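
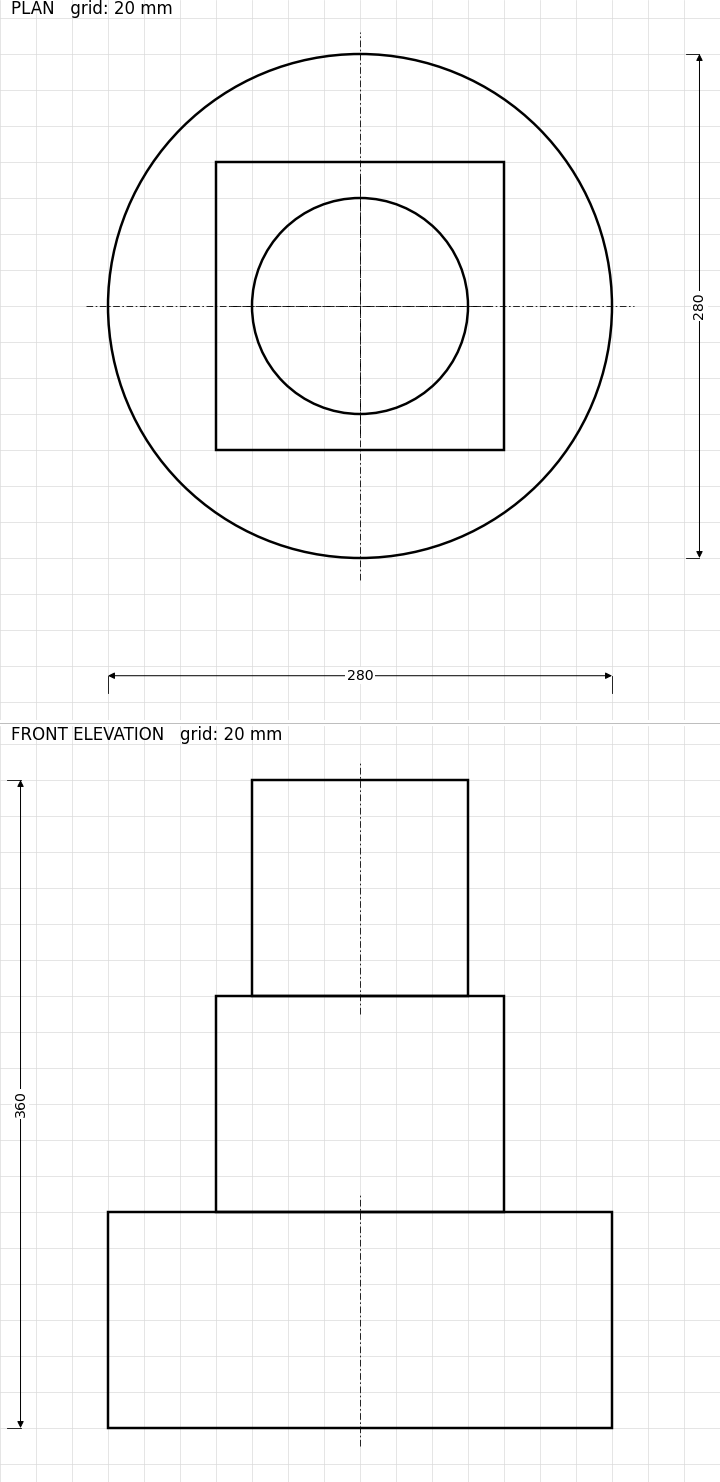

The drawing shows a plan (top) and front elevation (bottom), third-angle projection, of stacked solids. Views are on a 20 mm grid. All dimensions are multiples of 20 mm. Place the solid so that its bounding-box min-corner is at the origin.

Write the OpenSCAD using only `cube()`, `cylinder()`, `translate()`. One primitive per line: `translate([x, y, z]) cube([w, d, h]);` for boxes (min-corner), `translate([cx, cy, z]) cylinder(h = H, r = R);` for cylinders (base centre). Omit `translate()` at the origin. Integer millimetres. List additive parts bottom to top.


translate([140, 140, 0]) cylinder(h = 120, r = 140);
translate([60, 60, 120]) cube([160, 160, 120]);
translate([140, 140, 240]) cylinder(h = 120, r = 60);


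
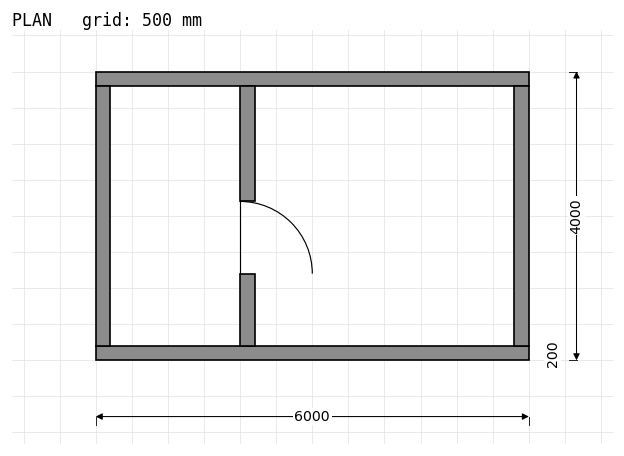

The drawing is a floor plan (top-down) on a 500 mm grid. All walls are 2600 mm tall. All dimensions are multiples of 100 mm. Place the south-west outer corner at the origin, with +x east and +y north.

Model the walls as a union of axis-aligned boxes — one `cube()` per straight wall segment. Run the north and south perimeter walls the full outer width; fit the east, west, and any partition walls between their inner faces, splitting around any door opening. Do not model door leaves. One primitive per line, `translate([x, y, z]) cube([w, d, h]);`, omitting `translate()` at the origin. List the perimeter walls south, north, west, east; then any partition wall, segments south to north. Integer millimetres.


cube([6000, 200, 2600]);
translate([0, 3800, 0]) cube([6000, 200, 2600]);
translate([0, 200, 0]) cube([200, 3600, 2600]);
translate([5800, 200, 0]) cube([200, 3600, 2600]);
translate([2000, 200, 0]) cube([200, 1000, 2600]);
translate([2000, 2200, 0]) cube([200, 1600, 2600]);


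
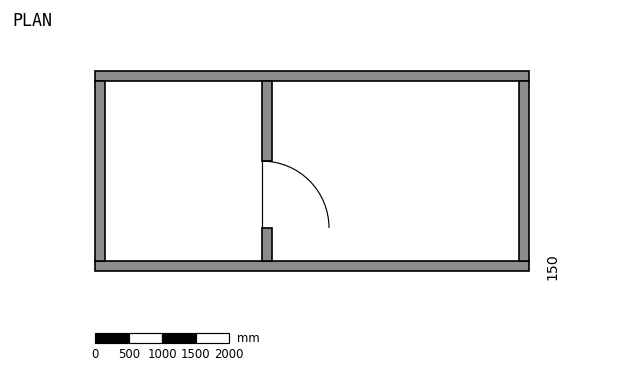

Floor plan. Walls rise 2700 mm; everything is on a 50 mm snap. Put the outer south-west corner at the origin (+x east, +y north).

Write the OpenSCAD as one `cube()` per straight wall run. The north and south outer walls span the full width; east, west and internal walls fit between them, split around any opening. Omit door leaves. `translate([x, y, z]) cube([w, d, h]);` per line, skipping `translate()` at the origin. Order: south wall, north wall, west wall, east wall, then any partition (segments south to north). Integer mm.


cube([6500, 150, 2700]);
translate([0, 2850, 0]) cube([6500, 150, 2700]);
translate([0, 150, 0]) cube([150, 2700, 2700]);
translate([6350, 150, 0]) cube([150, 2700, 2700]);
translate([2500, 150, 0]) cube([150, 500, 2700]);
translate([2500, 1650, 0]) cube([150, 1200, 2700]);


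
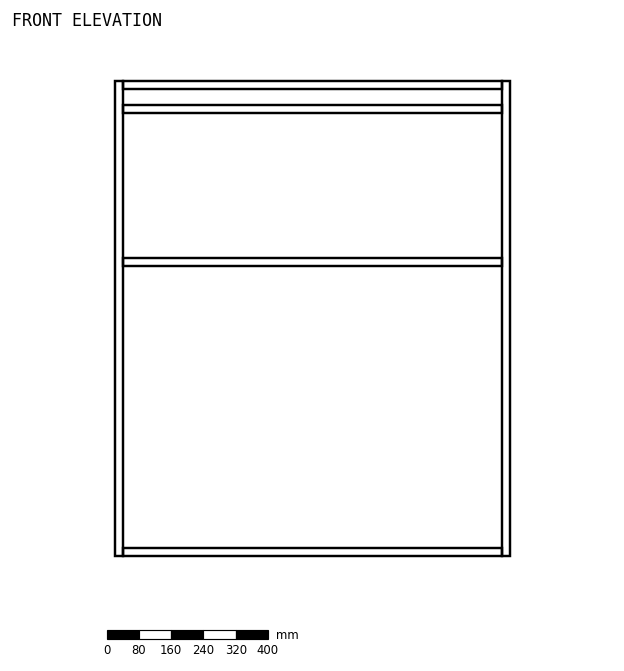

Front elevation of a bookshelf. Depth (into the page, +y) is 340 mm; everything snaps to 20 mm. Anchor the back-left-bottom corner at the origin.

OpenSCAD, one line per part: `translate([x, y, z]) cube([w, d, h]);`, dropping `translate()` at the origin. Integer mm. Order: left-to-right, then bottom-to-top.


cube([20, 340, 1180]);
translate([20, 0, 0]) cube([940, 340, 20]);
translate([20, 0, 720]) cube([940, 340, 20]);
translate([20, 0, 1100]) cube([940, 340, 20]);
translate([20, 0, 1160]) cube([940, 340, 20]);
translate([960, 0, 0]) cube([20, 340, 1180]);


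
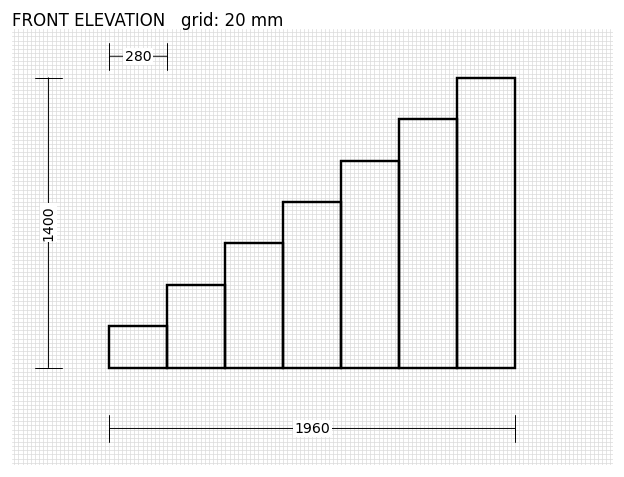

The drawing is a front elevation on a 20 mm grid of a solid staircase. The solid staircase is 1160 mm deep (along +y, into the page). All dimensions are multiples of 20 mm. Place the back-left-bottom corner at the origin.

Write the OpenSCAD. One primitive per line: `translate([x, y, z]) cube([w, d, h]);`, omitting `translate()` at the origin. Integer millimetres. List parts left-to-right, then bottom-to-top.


cube([280, 1160, 200]);
translate([280, 0, 0]) cube([280, 1160, 400]);
translate([560, 0, 0]) cube([280, 1160, 600]);
translate([840, 0, 0]) cube([280, 1160, 800]);
translate([1120, 0, 0]) cube([280, 1160, 1000]);
translate([1400, 0, 0]) cube([280, 1160, 1200]);
translate([1680, 0, 0]) cube([280, 1160, 1400]);


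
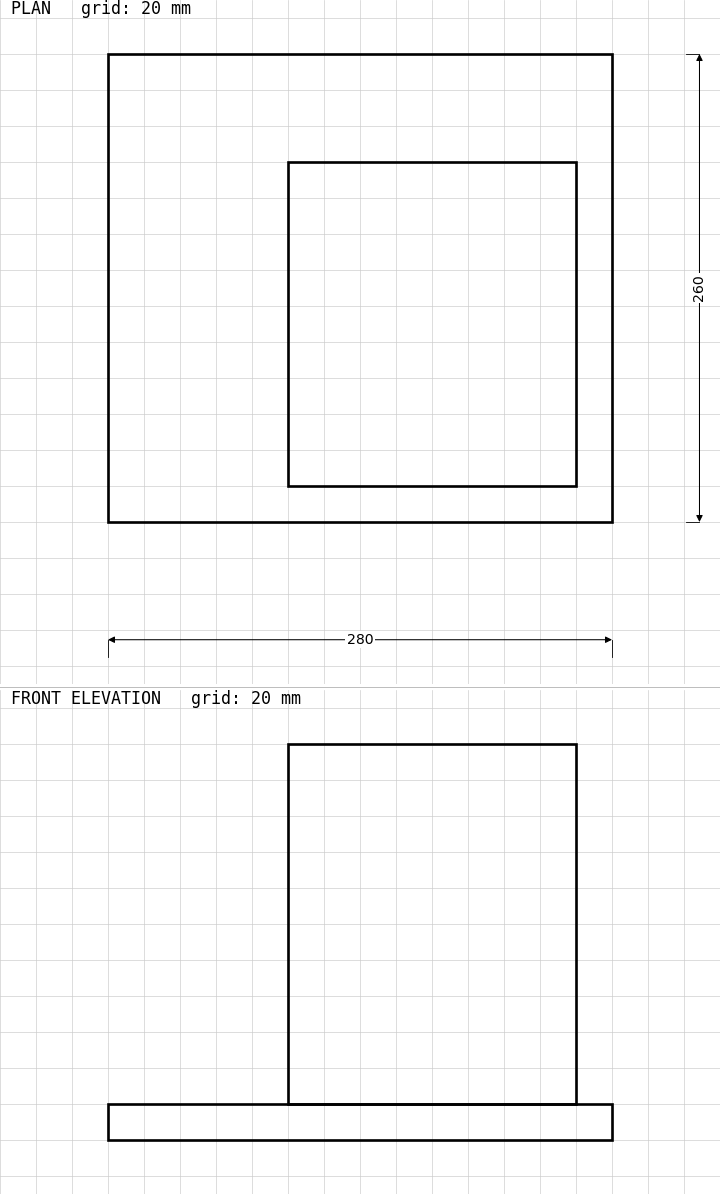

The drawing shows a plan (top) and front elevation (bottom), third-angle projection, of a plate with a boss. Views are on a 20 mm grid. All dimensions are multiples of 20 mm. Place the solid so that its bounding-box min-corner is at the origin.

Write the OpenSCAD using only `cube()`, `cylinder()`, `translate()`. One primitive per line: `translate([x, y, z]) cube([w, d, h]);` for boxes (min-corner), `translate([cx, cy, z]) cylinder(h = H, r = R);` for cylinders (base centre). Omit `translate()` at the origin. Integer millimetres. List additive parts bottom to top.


cube([280, 260, 20]);
translate([100, 20, 20]) cube([160, 180, 200]);


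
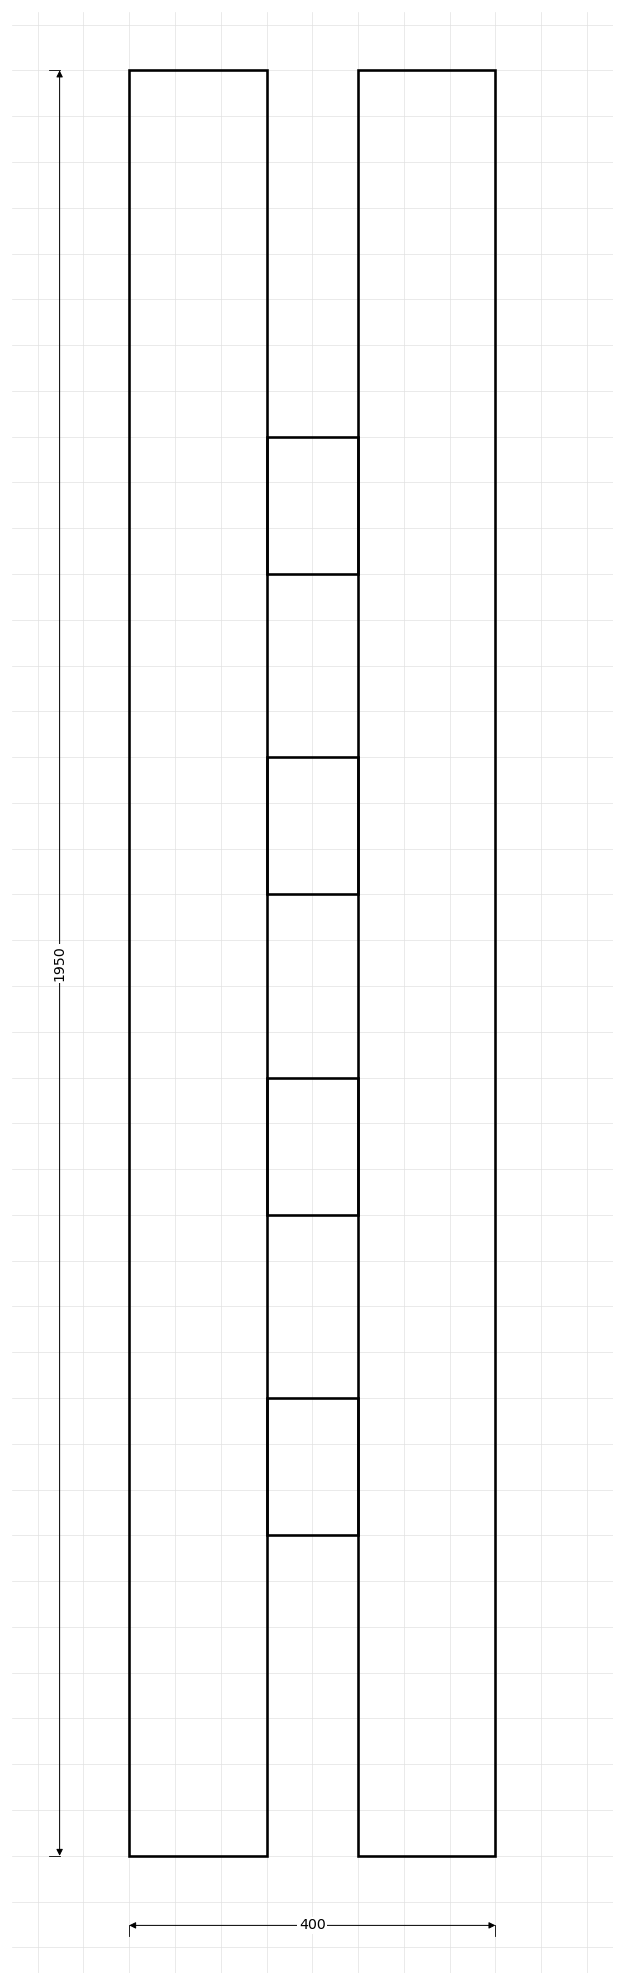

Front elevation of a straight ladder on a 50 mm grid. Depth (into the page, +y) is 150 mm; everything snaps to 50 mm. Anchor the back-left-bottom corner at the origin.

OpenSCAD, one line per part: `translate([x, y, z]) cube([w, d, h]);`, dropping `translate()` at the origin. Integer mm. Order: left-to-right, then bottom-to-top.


cube([150, 150, 1950]);
translate([150, 0, 350]) cube([100, 150, 150]);
translate([150, 0, 700]) cube([100, 150, 150]);
translate([150, 0, 1050]) cube([100, 150, 150]);
translate([150, 0, 1400]) cube([100, 150, 150]);
translate([250, 0, 0]) cube([150, 150, 1950]);


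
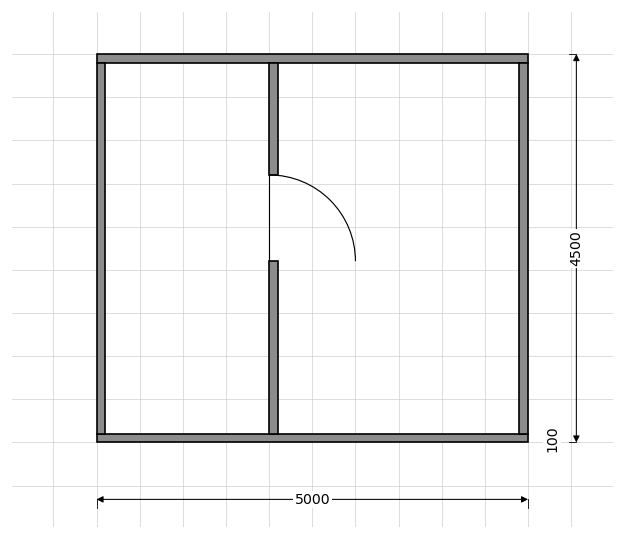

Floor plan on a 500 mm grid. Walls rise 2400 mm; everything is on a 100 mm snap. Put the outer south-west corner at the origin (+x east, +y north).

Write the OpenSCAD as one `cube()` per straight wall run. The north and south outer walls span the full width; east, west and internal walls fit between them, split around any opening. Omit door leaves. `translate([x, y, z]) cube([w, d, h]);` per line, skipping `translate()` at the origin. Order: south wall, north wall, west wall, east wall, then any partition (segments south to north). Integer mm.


cube([5000, 100, 2400]);
translate([0, 4400, 0]) cube([5000, 100, 2400]);
translate([0, 100, 0]) cube([100, 4300, 2400]);
translate([4900, 100, 0]) cube([100, 4300, 2400]);
translate([2000, 100, 0]) cube([100, 2000, 2400]);
translate([2000, 3100, 0]) cube([100, 1300, 2400]);


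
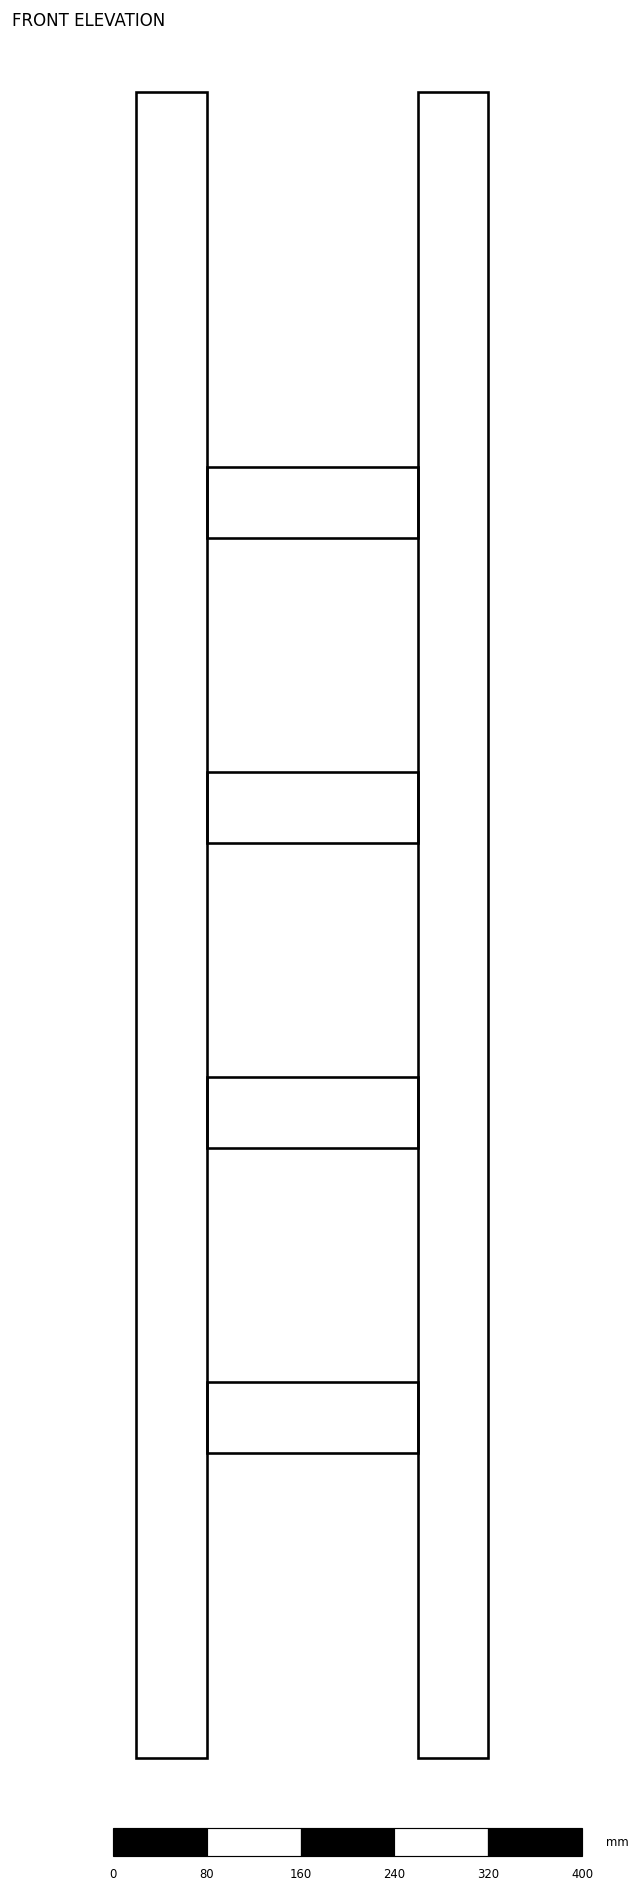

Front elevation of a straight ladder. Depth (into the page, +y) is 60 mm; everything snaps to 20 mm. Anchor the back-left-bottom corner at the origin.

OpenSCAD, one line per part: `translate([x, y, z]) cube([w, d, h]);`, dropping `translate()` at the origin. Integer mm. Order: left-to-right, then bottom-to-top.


cube([60, 60, 1420]);
translate([60, 0, 260]) cube([180, 60, 60]);
translate([60, 0, 520]) cube([180, 60, 60]);
translate([60, 0, 780]) cube([180, 60, 60]);
translate([60, 0, 1040]) cube([180, 60, 60]);
translate([240, 0, 0]) cube([60, 60, 1420]);


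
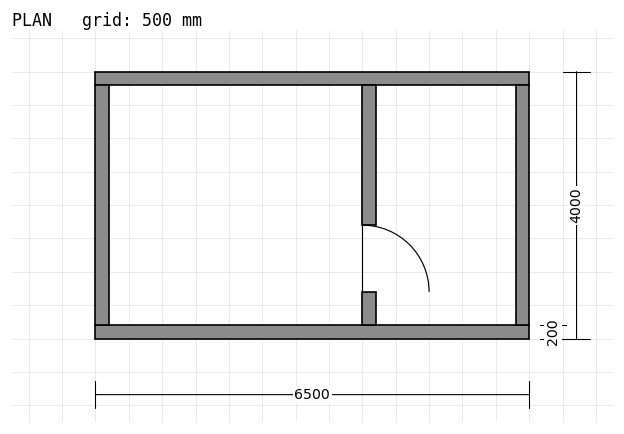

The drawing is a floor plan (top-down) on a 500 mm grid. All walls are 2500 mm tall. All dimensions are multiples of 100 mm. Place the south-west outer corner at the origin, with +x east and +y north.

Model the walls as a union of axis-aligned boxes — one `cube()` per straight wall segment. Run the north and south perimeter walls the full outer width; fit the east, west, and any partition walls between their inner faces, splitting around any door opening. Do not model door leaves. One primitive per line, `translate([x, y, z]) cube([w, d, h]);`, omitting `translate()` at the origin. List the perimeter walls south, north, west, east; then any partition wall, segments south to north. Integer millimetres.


cube([6500, 200, 2500]);
translate([0, 3800, 0]) cube([6500, 200, 2500]);
translate([0, 200, 0]) cube([200, 3600, 2500]);
translate([6300, 200, 0]) cube([200, 3600, 2500]);
translate([4000, 200, 0]) cube([200, 500, 2500]);
translate([4000, 1700, 0]) cube([200, 2100, 2500]);


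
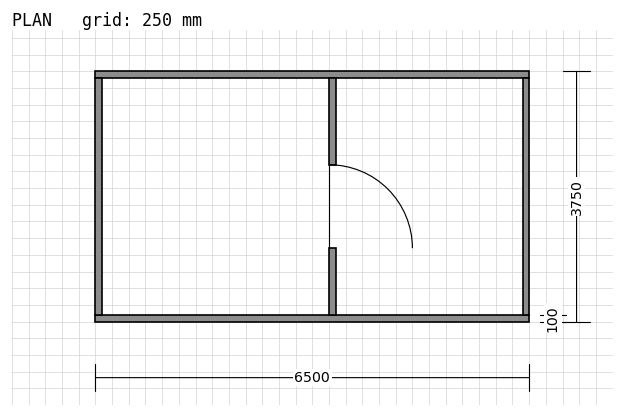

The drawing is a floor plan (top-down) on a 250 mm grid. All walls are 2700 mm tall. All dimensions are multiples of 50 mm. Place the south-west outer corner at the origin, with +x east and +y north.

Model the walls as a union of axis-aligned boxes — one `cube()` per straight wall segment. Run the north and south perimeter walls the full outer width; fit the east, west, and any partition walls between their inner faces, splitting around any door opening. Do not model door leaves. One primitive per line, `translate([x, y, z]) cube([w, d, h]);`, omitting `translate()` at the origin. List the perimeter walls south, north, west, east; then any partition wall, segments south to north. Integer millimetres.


cube([6500, 100, 2700]);
translate([0, 3650, 0]) cube([6500, 100, 2700]);
translate([0, 100, 0]) cube([100, 3550, 2700]);
translate([6400, 100, 0]) cube([100, 3550, 2700]);
translate([3500, 100, 0]) cube([100, 1000, 2700]);
translate([3500, 2350, 0]) cube([100, 1300, 2700]);


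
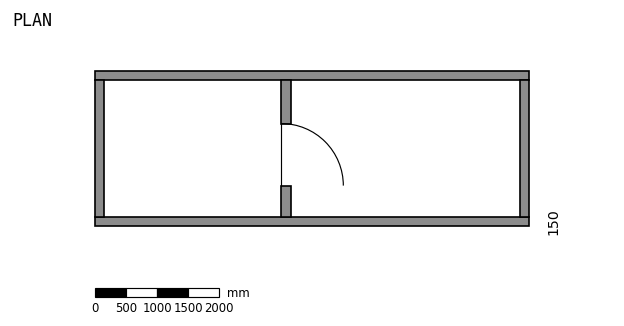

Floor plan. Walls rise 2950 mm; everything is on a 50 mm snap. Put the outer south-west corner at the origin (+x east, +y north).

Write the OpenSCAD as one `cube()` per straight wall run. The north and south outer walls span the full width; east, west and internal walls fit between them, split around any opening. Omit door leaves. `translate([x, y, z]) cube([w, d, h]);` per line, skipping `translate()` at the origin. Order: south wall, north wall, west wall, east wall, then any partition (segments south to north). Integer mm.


cube([7000, 150, 2950]);
translate([0, 2350, 0]) cube([7000, 150, 2950]);
translate([0, 150, 0]) cube([150, 2200, 2950]);
translate([6850, 150, 0]) cube([150, 2200, 2950]);
translate([3000, 150, 0]) cube([150, 500, 2950]);
translate([3000, 1650, 0]) cube([150, 700, 2950]);


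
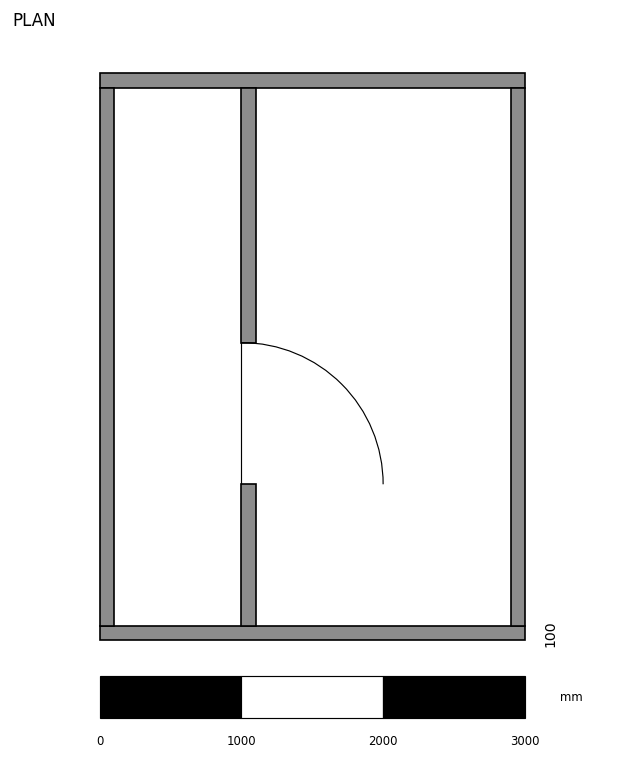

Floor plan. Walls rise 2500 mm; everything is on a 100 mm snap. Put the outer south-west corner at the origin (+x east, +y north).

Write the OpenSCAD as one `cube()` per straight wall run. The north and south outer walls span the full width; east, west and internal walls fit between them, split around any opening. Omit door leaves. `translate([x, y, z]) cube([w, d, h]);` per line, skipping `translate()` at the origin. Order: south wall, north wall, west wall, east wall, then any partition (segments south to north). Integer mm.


cube([3000, 100, 2500]);
translate([0, 3900, 0]) cube([3000, 100, 2500]);
translate([0, 100, 0]) cube([100, 3800, 2500]);
translate([2900, 100, 0]) cube([100, 3800, 2500]);
translate([1000, 100, 0]) cube([100, 1000, 2500]);
translate([1000, 2100, 0]) cube([100, 1800, 2500]);


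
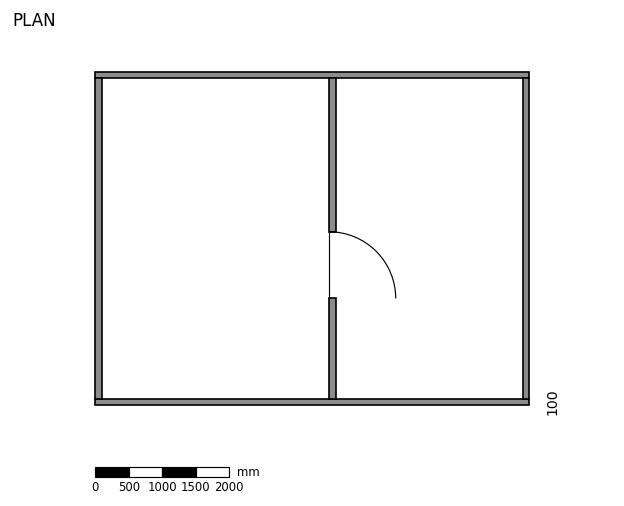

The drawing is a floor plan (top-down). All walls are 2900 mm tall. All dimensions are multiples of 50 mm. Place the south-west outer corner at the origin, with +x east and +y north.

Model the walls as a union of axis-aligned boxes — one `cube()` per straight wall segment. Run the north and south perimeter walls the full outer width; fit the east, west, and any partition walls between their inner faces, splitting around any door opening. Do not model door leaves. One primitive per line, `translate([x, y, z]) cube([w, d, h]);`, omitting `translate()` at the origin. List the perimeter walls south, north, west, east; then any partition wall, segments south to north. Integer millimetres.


cube([6500, 100, 2900]);
translate([0, 4900, 0]) cube([6500, 100, 2900]);
translate([0, 100, 0]) cube([100, 4800, 2900]);
translate([6400, 100, 0]) cube([100, 4800, 2900]);
translate([3500, 100, 0]) cube([100, 1500, 2900]);
translate([3500, 2600, 0]) cube([100, 2300, 2900]);


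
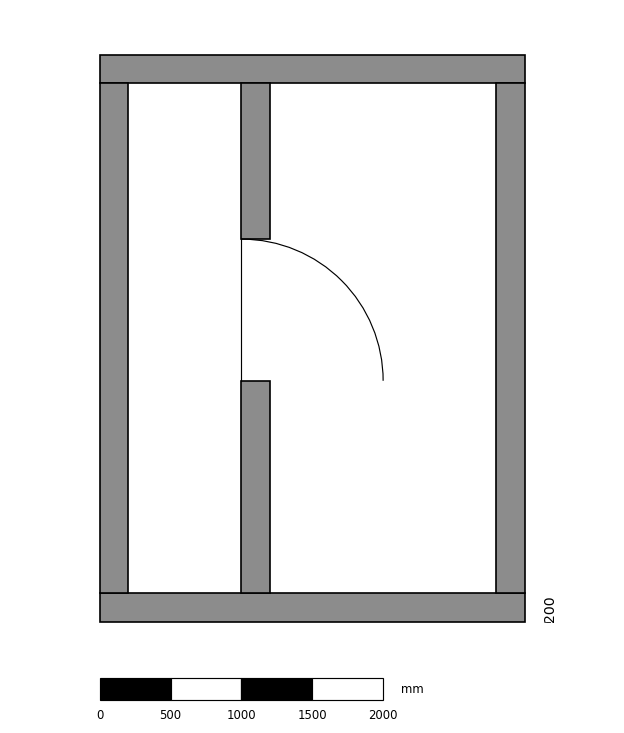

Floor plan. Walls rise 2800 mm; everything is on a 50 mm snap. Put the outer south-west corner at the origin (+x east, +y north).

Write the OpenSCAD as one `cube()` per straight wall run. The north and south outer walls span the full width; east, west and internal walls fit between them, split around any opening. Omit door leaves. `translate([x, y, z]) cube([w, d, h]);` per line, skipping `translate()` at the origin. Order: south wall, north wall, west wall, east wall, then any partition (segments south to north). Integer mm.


cube([3000, 200, 2800]);
translate([0, 3800, 0]) cube([3000, 200, 2800]);
translate([0, 200, 0]) cube([200, 3600, 2800]);
translate([2800, 200, 0]) cube([200, 3600, 2800]);
translate([1000, 200, 0]) cube([200, 1500, 2800]);
translate([1000, 2700, 0]) cube([200, 1100, 2800]);


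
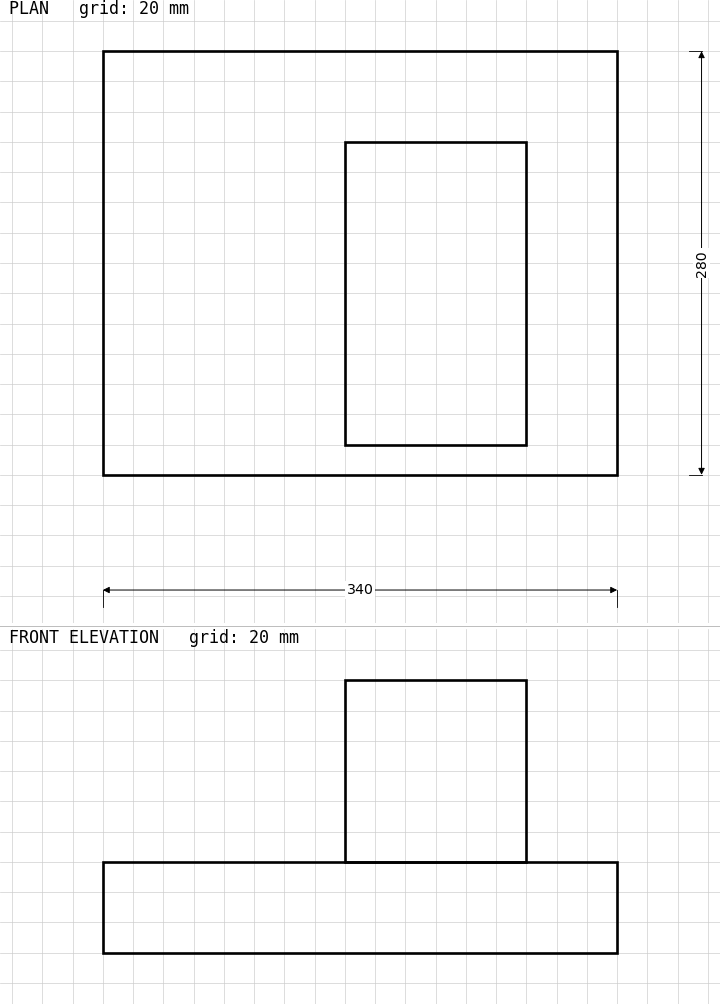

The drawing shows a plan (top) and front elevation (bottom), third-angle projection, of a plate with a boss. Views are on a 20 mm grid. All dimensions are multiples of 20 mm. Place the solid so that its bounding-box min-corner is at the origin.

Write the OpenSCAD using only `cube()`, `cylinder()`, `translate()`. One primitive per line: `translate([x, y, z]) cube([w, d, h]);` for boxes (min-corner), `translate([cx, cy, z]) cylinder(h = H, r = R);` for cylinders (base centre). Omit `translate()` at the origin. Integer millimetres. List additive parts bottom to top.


cube([340, 280, 60]);
translate([160, 20, 60]) cube([120, 200, 120]);


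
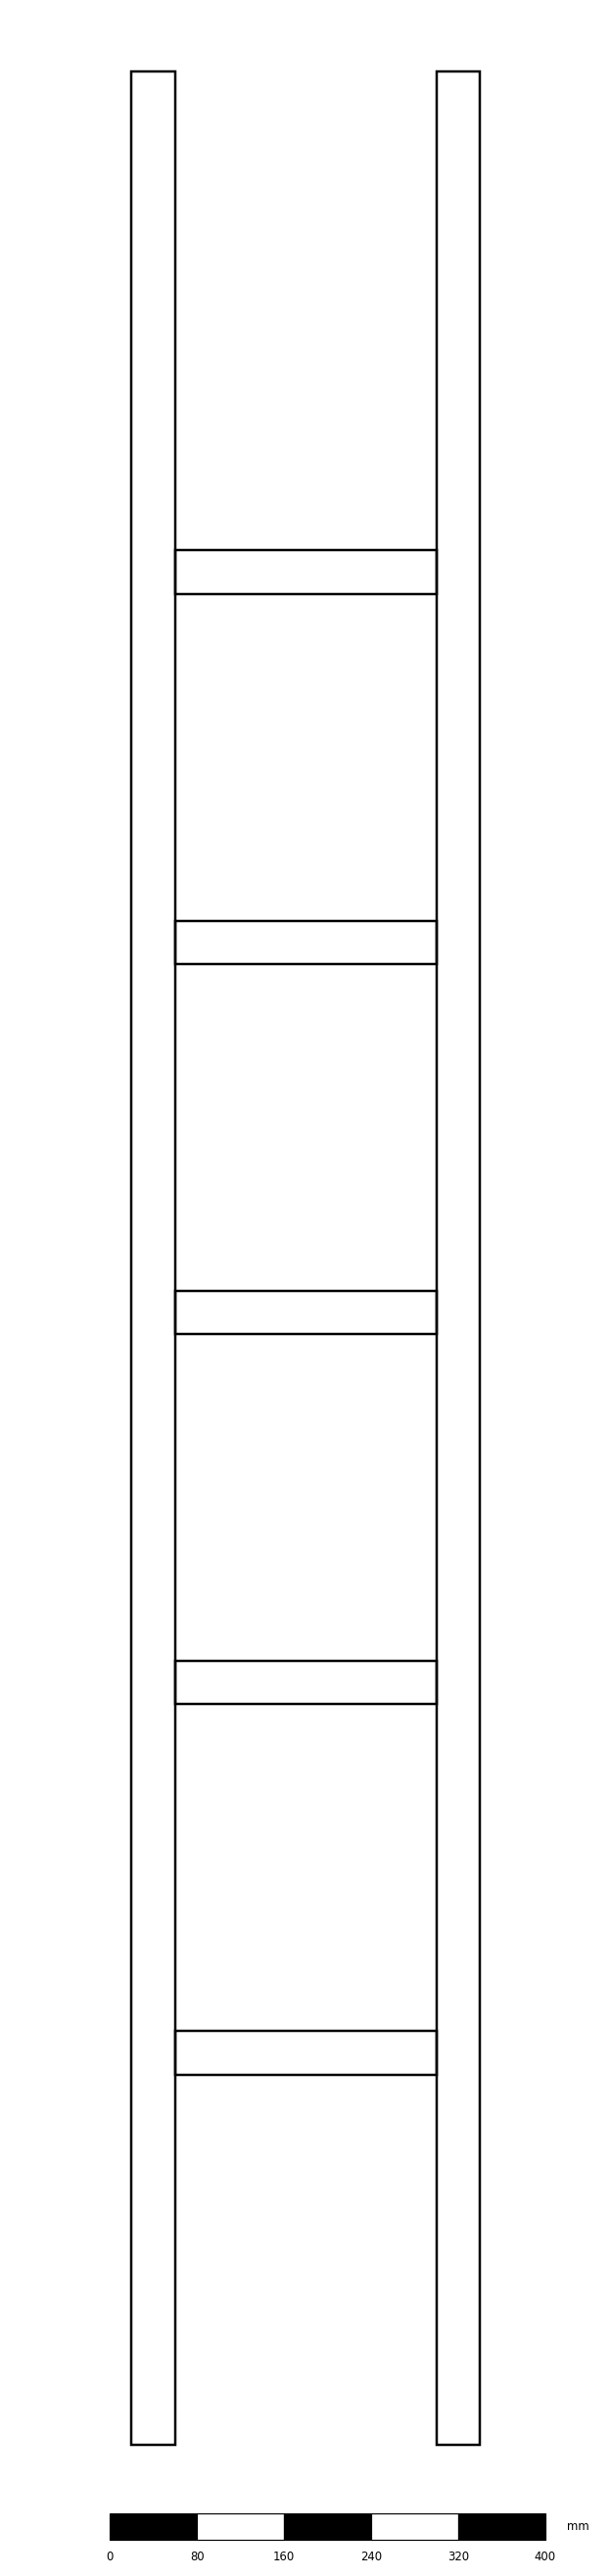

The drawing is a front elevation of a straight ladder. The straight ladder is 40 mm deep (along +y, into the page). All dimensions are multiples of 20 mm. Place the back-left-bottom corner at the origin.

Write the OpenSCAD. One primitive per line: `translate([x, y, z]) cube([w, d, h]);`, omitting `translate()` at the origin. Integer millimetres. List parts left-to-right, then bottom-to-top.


cube([40, 40, 2180]);
translate([40, 0, 340]) cube([240, 40, 40]);
translate([40, 0, 680]) cube([240, 40, 40]);
translate([40, 0, 1020]) cube([240, 40, 40]);
translate([40, 0, 1360]) cube([240, 40, 40]);
translate([40, 0, 1700]) cube([240, 40, 40]);
translate([280, 0, 0]) cube([40, 40, 2180]);


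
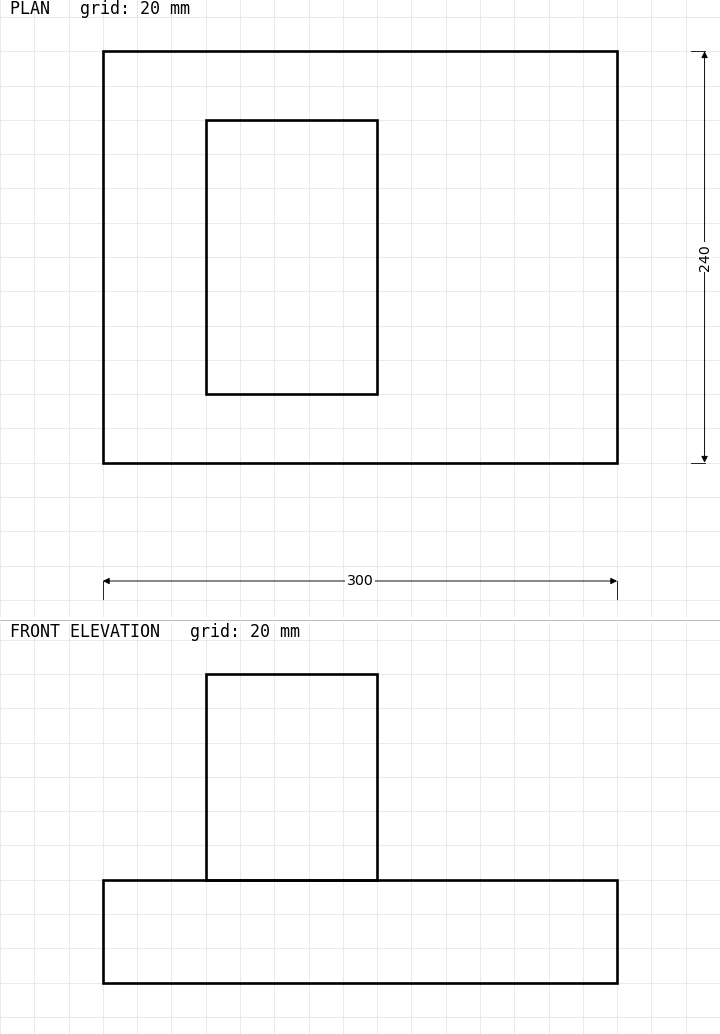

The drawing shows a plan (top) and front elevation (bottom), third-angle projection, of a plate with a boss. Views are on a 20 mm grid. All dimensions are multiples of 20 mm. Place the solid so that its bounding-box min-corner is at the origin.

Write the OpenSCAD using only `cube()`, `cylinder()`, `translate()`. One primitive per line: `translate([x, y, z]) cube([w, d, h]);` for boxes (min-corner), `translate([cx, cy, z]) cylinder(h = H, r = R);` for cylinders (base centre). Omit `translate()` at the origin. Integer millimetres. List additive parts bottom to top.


cube([300, 240, 60]);
translate([60, 40, 60]) cube([100, 160, 120]);


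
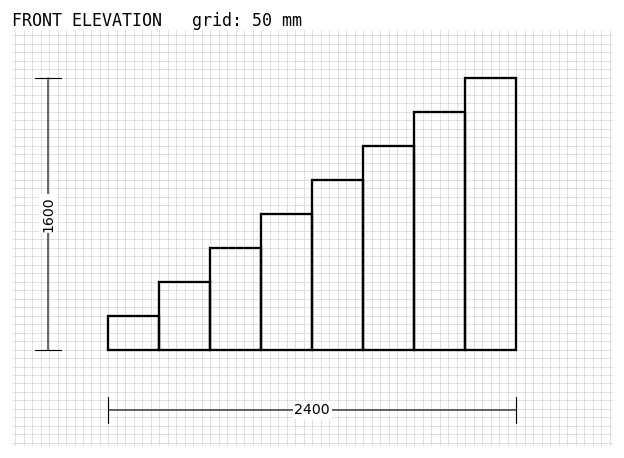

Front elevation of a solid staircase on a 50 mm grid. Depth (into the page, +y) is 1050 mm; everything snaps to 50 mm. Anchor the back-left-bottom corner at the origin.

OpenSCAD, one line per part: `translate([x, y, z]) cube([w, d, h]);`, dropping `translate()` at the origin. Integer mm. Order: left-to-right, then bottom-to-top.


cube([300, 1050, 200]);
translate([300, 0, 0]) cube([300, 1050, 400]);
translate([600, 0, 0]) cube([300, 1050, 600]);
translate([900, 0, 0]) cube([300, 1050, 800]);
translate([1200, 0, 0]) cube([300, 1050, 1000]);
translate([1500, 0, 0]) cube([300, 1050, 1200]);
translate([1800, 0, 0]) cube([300, 1050, 1400]);
translate([2100, 0, 0]) cube([300, 1050, 1600]);


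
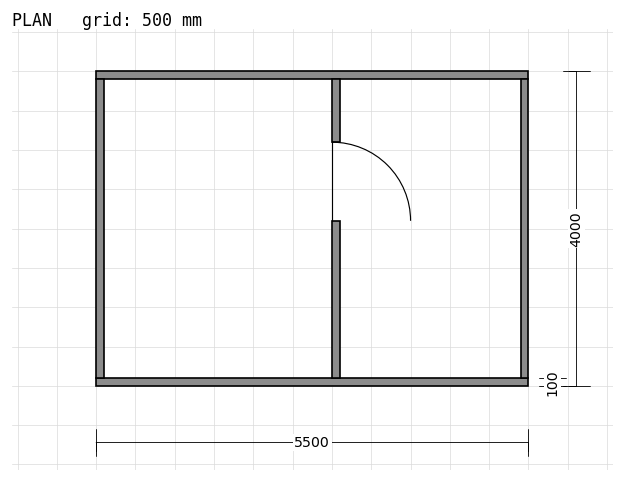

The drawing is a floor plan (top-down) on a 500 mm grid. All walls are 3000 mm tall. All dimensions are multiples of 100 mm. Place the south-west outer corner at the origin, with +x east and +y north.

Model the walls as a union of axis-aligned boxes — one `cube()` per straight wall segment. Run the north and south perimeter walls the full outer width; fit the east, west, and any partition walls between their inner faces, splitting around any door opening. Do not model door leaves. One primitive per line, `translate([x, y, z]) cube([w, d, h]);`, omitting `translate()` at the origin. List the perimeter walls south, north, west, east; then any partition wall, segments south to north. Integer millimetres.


cube([5500, 100, 3000]);
translate([0, 3900, 0]) cube([5500, 100, 3000]);
translate([0, 100, 0]) cube([100, 3800, 3000]);
translate([5400, 100, 0]) cube([100, 3800, 3000]);
translate([3000, 100, 0]) cube([100, 2000, 3000]);
translate([3000, 3100, 0]) cube([100, 800, 3000]);


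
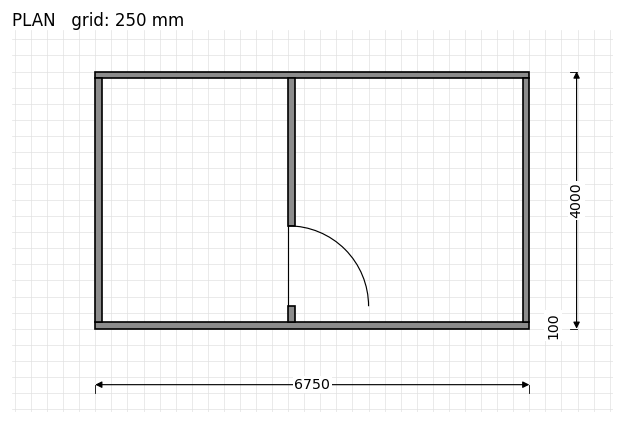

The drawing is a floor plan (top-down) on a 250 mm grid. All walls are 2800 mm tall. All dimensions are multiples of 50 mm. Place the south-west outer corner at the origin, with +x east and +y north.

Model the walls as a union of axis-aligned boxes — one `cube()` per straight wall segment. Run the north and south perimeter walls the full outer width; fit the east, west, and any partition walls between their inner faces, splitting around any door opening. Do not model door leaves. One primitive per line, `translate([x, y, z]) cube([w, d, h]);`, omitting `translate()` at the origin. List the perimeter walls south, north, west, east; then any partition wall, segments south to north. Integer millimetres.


cube([6750, 100, 2800]);
translate([0, 3900, 0]) cube([6750, 100, 2800]);
translate([0, 100, 0]) cube([100, 3800, 2800]);
translate([6650, 100, 0]) cube([100, 3800, 2800]);
translate([3000, 100, 0]) cube([100, 250, 2800]);
translate([3000, 1600, 0]) cube([100, 2300, 2800]);


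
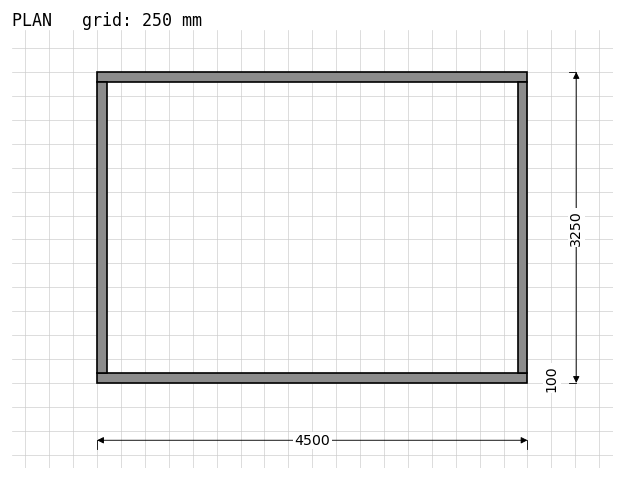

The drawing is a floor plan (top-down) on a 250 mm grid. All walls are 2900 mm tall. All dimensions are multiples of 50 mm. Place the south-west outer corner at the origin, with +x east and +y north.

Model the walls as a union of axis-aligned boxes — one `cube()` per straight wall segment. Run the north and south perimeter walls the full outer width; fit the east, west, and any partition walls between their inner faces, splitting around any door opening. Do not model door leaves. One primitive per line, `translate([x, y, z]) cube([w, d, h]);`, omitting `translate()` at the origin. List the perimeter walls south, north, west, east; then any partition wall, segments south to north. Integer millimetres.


cube([4500, 100, 2900]);
translate([0, 3150, 0]) cube([4500, 100, 2900]);
translate([0, 100, 0]) cube([100, 3050, 2900]);
translate([4400, 100, 0]) cube([100, 3050, 2900]);


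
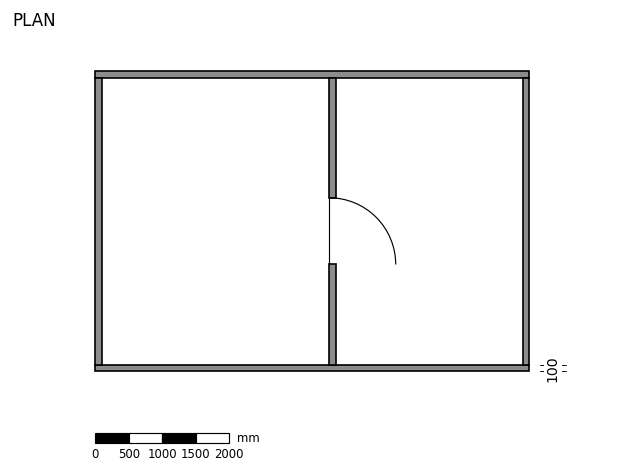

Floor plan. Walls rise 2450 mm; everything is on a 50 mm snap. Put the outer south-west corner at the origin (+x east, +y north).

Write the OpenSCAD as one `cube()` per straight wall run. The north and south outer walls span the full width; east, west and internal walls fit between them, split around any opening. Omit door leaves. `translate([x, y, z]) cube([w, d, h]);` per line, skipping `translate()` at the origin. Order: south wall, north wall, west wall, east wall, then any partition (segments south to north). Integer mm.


cube([6500, 100, 2450]);
translate([0, 4400, 0]) cube([6500, 100, 2450]);
translate([0, 100, 0]) cube([100, 4300, 2450]);
translate([6400, 100, 0]) cube([100, 4300, 2450]);
translate([3500, 100, 0]) cube([100, 1500, 2450]);
translate([3500, 2600, 0]) cube([100, 1800, 2450]);


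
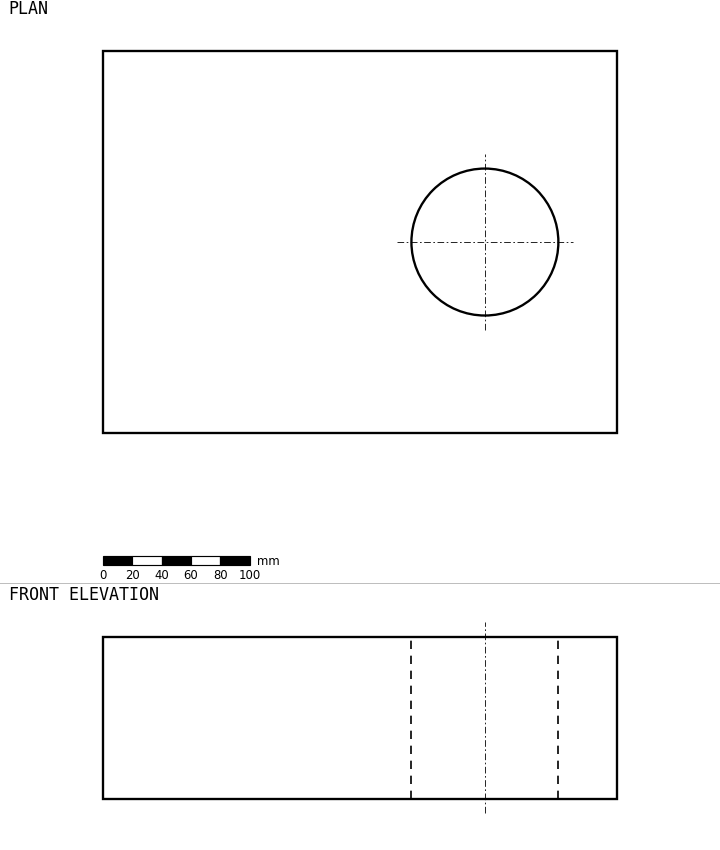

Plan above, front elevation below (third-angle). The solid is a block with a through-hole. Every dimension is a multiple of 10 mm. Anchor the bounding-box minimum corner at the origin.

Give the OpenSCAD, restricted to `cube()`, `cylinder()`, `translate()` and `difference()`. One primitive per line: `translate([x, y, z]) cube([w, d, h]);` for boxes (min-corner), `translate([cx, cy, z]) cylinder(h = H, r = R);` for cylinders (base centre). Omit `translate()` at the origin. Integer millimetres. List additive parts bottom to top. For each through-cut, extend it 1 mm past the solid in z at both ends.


difference() {
  cube([350, 260, 110]);
  translate([260, 130, -1]) cylinder(h = 112, r = 50);
}


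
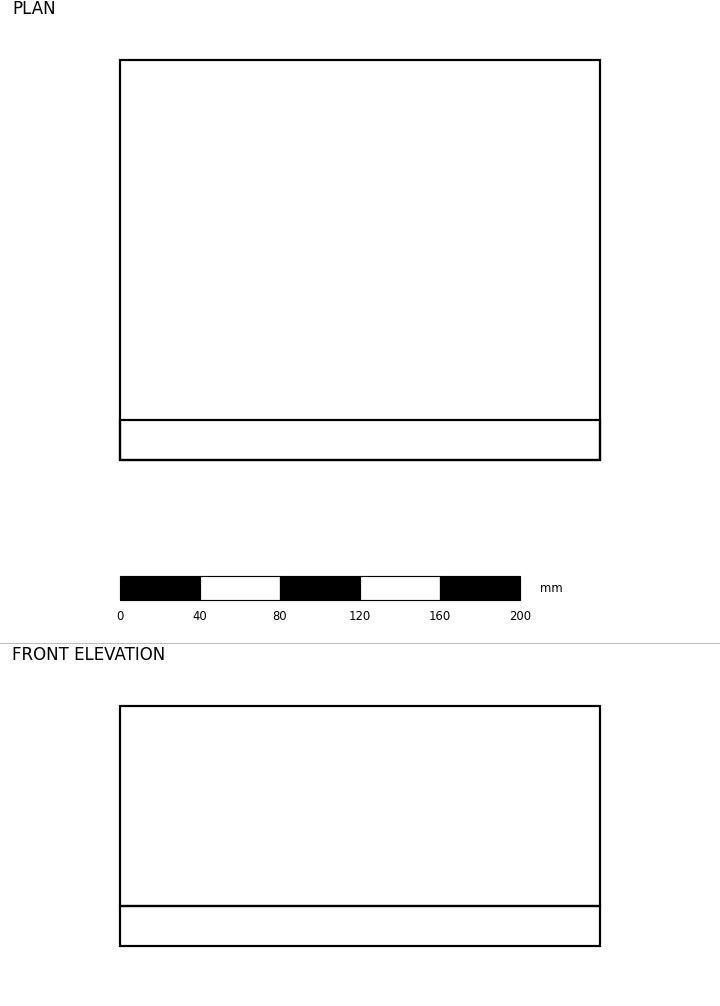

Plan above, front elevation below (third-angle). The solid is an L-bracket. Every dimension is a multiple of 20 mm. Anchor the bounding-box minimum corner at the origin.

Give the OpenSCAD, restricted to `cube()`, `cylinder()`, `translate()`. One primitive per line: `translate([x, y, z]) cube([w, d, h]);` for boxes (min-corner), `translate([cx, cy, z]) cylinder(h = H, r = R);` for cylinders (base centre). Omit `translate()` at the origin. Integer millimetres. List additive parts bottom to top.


cube([240, 200, 20]);
translate([0, 0, 20]) cube([240, 20, 100]);


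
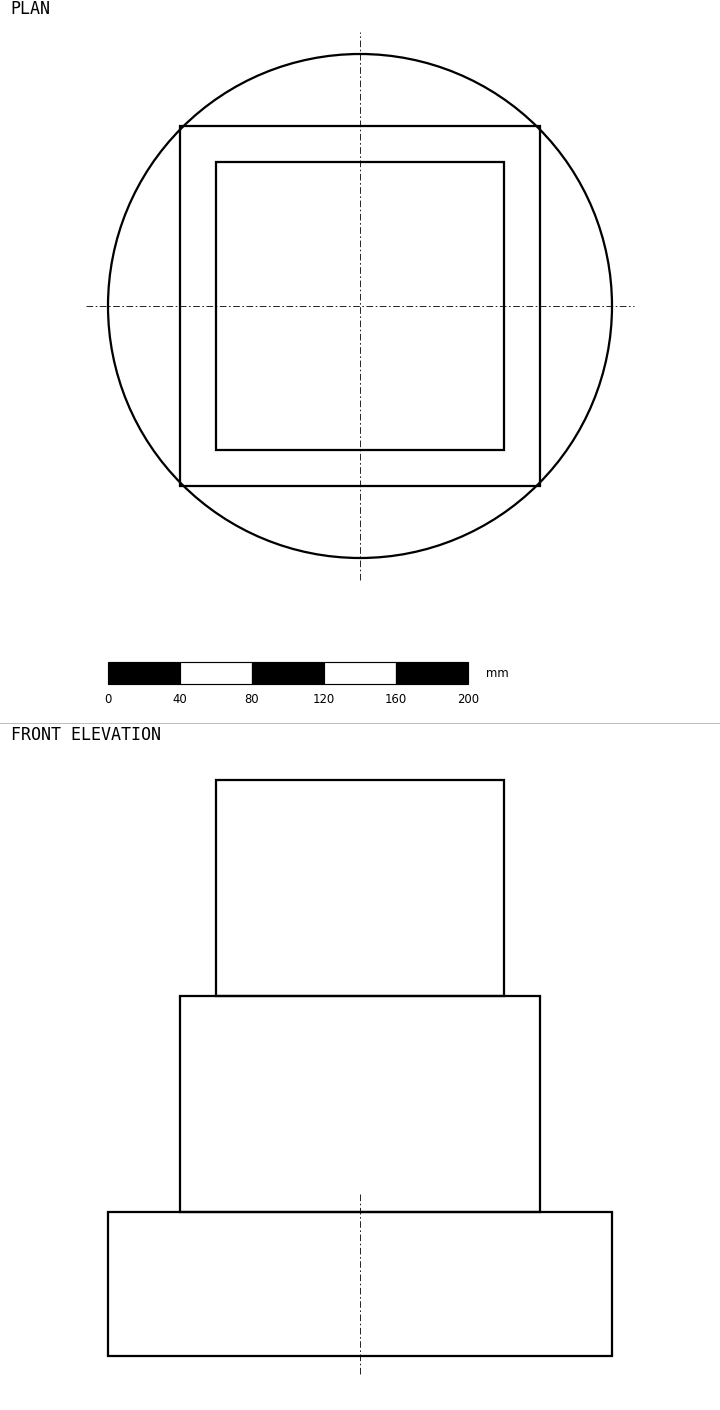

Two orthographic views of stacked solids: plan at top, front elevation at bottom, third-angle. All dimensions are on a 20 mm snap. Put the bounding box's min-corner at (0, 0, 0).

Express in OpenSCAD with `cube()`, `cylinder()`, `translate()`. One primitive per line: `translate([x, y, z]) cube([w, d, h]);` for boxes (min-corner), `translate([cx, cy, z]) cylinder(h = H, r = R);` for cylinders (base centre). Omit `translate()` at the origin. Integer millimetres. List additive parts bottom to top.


translate([140, 140, 0]) cylinder(h = 80, r = 140);
translate([40, 40, 80]) cube([200, 200, 120]);
translate([60, 60, 200]) cube([160, 160, 120]);


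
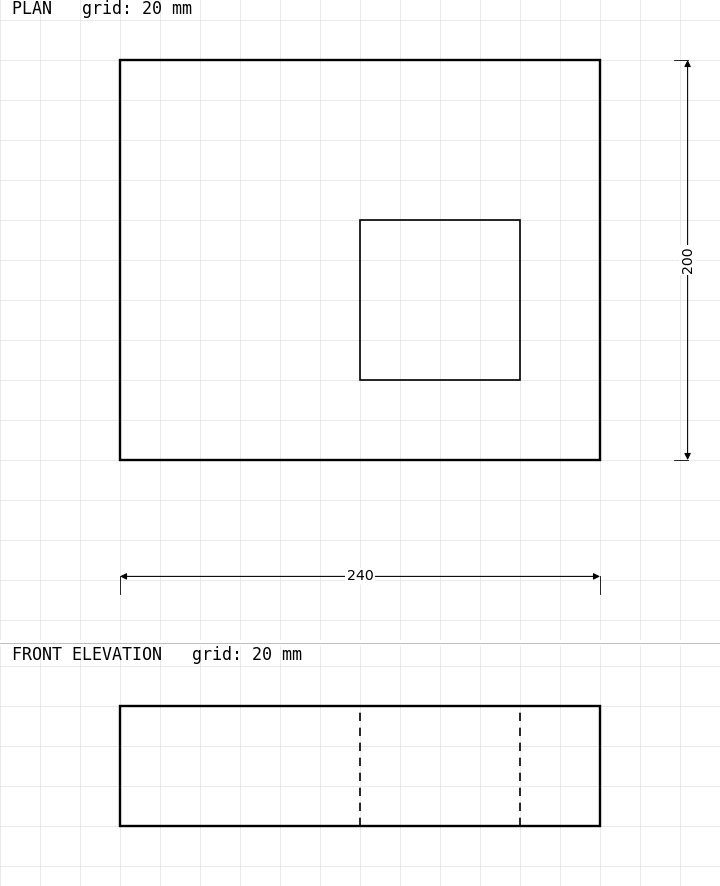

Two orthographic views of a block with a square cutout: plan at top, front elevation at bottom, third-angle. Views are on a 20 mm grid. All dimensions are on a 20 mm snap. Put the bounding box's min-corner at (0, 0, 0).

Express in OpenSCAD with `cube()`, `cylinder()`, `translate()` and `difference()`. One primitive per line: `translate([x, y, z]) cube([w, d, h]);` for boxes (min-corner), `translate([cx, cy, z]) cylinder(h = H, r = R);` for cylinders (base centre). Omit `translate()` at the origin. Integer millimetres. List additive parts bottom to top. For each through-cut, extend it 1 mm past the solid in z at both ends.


difference() {
  cube([240, 200, 60]);
  translate([120, 40, -1]) cube([80, 80, 62]);
}


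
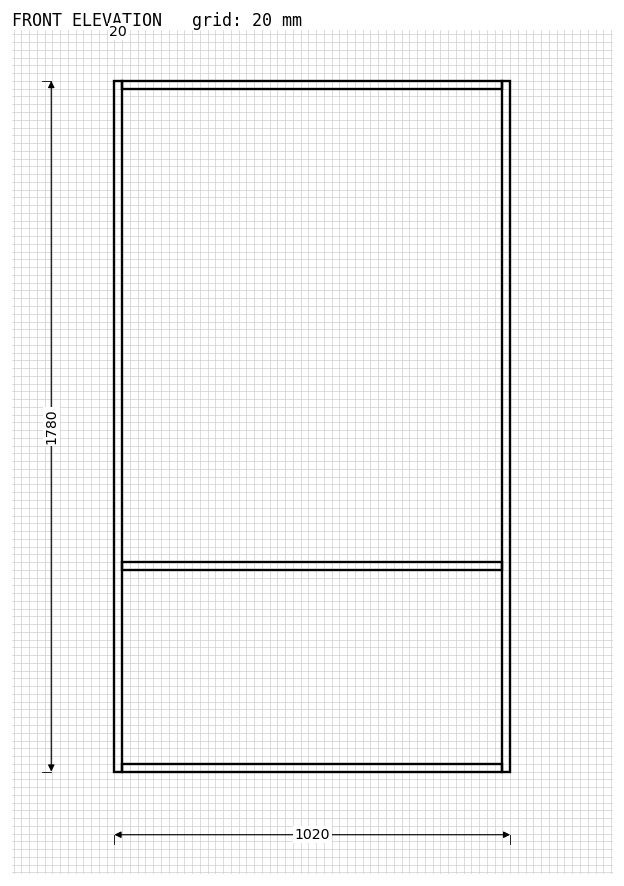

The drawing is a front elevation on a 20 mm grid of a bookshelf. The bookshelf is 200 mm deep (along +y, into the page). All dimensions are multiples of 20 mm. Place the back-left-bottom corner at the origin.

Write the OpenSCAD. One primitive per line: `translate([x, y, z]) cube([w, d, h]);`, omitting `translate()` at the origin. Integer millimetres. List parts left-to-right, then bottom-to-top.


cube([20, 200, 1780]);
translate([20, 0, 0]) cube([980, 200, 20]);
translate([20, 0, 520]) cube([980, 200, 20]);
translate([20, 0, 1760]) cube([980, 200, 20]);
translate([1000, 0, 0]) cube([20, 200, 1780]);


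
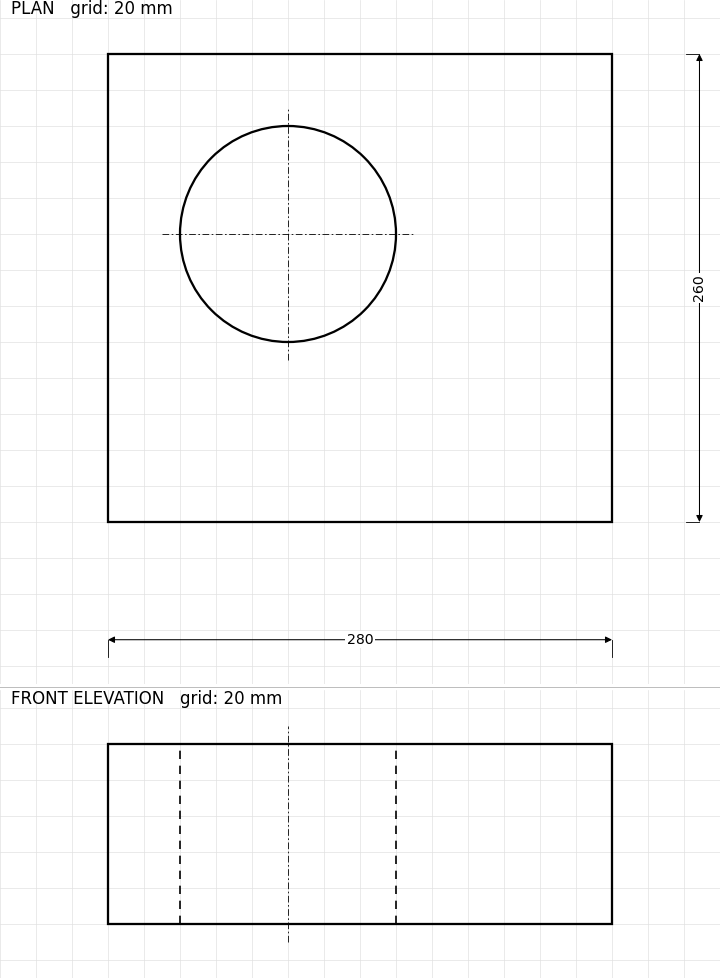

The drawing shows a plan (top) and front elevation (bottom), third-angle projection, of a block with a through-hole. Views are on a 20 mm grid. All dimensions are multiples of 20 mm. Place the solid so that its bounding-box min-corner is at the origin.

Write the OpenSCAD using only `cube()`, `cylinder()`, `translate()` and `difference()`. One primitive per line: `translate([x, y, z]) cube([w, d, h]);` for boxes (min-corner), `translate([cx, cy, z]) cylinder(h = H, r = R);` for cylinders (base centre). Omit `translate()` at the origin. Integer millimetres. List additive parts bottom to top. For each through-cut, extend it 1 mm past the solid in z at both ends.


difference() {
  cube([280, 260, 100]);
  translate([100, 160, -1]) cylinder(h = 102, r = 60);
}


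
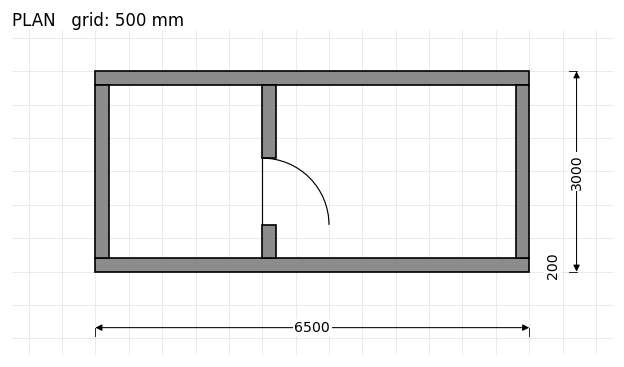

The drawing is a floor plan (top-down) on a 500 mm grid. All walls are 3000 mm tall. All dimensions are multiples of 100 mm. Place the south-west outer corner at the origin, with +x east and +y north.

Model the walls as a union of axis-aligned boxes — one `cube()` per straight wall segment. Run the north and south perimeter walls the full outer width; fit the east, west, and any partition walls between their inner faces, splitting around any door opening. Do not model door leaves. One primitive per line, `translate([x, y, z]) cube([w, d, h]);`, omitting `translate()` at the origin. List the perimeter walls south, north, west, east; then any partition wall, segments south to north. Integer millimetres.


cube([6500, 200, 3000]);
translate([0, 2800, 0]) cube([6500, 200, 3000]);
translate([0, 200, 0]) cube([200, 2600, 3000]);
translate([6300, 200, 0]) cube([200, 2600, 3000]);
translate([2500, 200, 0]) cube([200, 500, 3000]);
translate([2500, 1700, 0]) cube([200, 1100, 3000]);


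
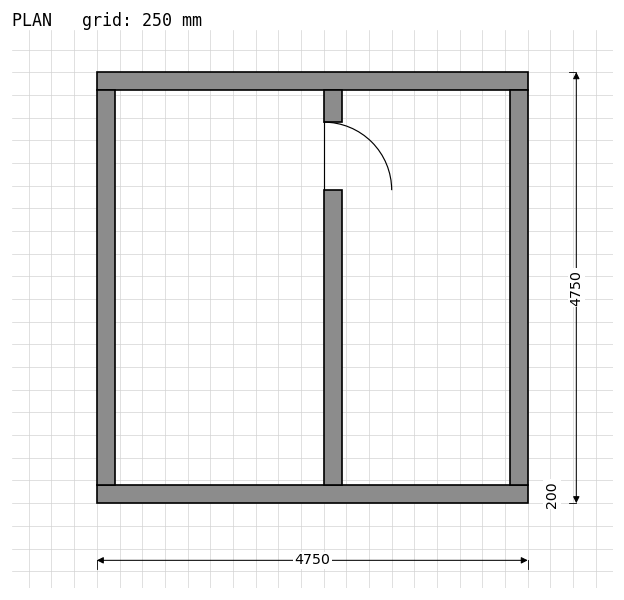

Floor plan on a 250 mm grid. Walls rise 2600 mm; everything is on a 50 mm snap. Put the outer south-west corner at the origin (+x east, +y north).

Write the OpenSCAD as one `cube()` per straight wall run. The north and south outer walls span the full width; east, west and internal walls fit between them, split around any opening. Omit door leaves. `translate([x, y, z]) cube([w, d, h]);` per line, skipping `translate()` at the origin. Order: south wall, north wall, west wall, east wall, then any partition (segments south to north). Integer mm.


cube([4750, 200, 2600]);
translate([0, 4550, 0]) cube([4750, 200, 2600]);
translate([0, 200, 0]) cube([200, 4350, 2600]);
translate([4550, 200, 0]) cube([200, 4350, 2600]);
translate([2500, 200, 0]) cube([200, 3250, 2600]);
translate([2500, 4200, 0]) cube([200, 350, 2600]);


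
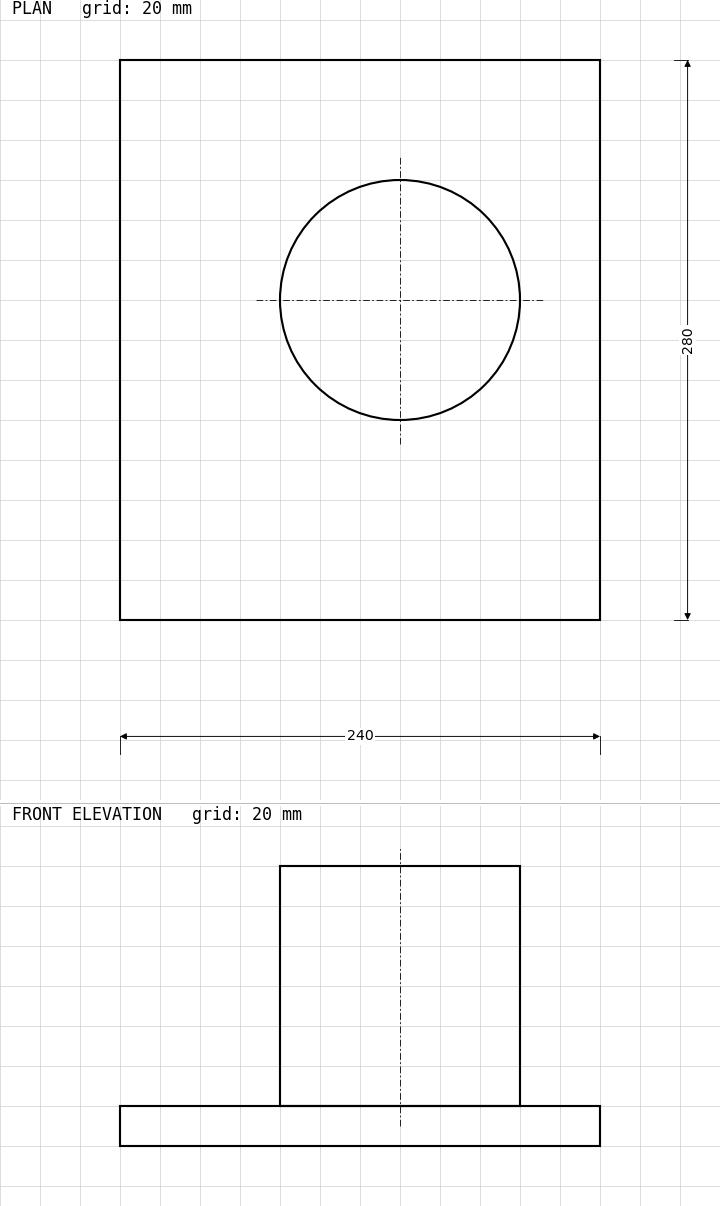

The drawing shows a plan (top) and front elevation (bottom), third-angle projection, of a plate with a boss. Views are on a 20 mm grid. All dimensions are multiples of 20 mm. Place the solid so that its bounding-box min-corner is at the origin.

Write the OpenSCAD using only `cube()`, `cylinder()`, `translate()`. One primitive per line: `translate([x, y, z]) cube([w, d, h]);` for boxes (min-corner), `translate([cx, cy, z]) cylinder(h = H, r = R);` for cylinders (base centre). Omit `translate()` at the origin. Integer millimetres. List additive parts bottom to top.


cube([240, 280, 20]);
translate([140, 160, 20]) cylinder(h = 120, r = 60);


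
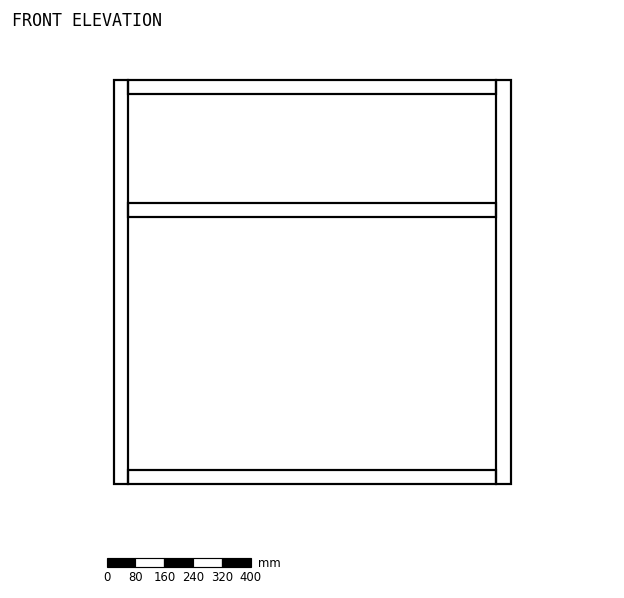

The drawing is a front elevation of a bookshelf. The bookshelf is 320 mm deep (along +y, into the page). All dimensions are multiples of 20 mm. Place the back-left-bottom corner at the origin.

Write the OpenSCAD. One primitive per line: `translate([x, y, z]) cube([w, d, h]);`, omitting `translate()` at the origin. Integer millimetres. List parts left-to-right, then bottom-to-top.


cube([40, 320, 1120]);
translate([40, 0, 0]) cube([1020, 320, 40]);
translate([40, 0, 740]) cube([1020, 320, 40]);
translate([40, 0, 1080]) cube([1020, 320, 40]);
translate([1060, 0, 0]) cube([40, 320, 1120]);


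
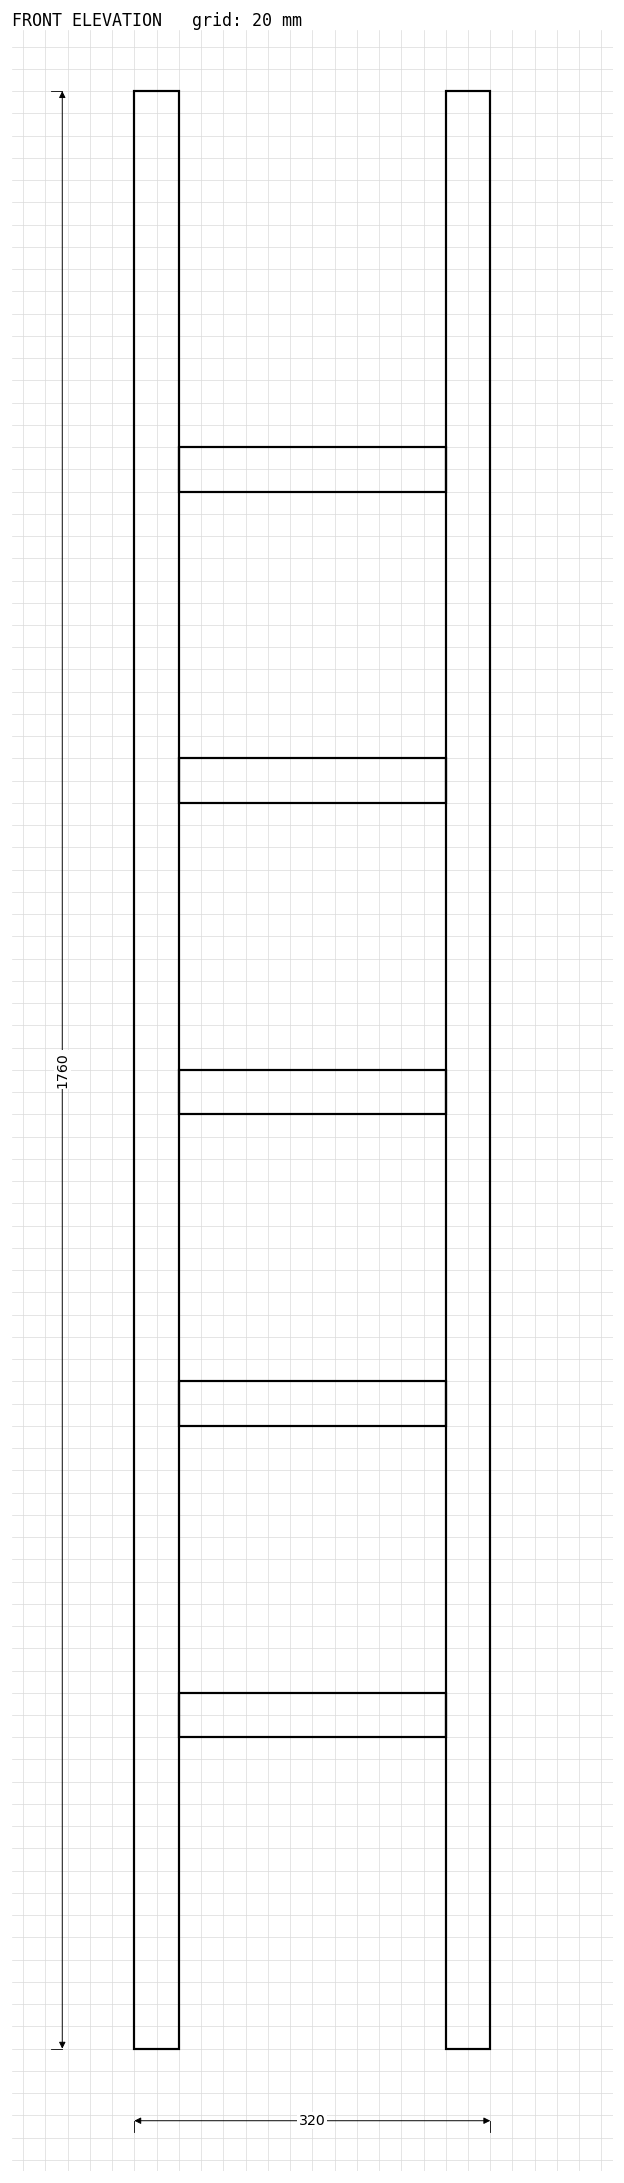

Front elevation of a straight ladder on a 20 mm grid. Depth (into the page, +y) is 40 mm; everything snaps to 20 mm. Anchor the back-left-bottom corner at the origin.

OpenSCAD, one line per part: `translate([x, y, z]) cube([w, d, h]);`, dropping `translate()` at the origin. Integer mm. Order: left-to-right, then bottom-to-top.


cube([40, 40, 1760]);
translate([40, 0, 280]) cube([240, 40, 40]);
translate([40, 0, 560]) cube([240, 40, 40]);
translate([40, 0, 840]) cube([240, 40, 40]);
translate([40, 0, 1120]) cube([240, 40, 40]);
translate([40, 0, 1400]) cube([240, 40, 40]);
translate([280, 0, 0]) cube([40, 40, 1760]);


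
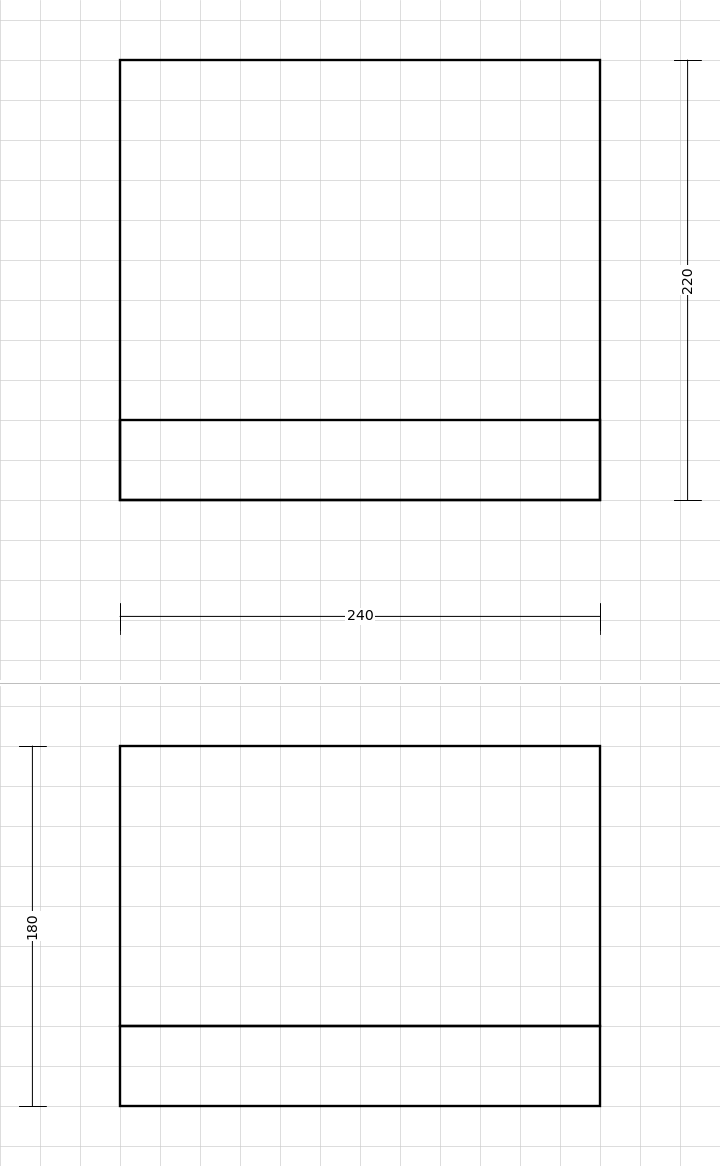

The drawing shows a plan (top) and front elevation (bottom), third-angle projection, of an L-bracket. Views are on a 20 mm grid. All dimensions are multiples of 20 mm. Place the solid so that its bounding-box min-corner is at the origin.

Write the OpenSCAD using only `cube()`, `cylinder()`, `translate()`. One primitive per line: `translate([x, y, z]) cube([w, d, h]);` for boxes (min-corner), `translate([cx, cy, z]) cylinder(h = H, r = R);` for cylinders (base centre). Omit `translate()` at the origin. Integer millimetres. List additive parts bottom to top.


cube([240, 220, 40]);
translate([0, 0, 40]) cube([240, 40, 140]);


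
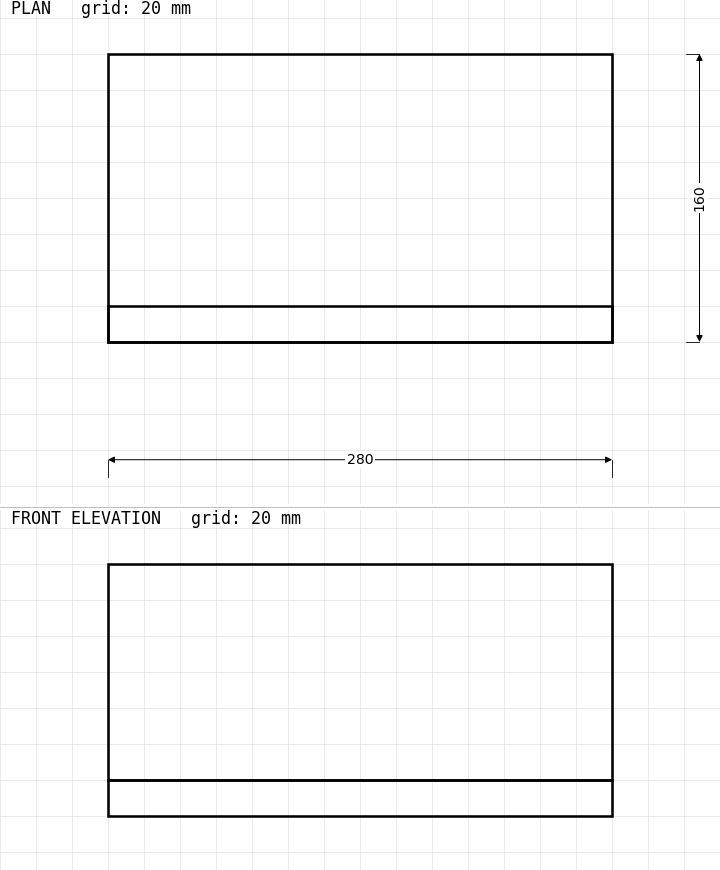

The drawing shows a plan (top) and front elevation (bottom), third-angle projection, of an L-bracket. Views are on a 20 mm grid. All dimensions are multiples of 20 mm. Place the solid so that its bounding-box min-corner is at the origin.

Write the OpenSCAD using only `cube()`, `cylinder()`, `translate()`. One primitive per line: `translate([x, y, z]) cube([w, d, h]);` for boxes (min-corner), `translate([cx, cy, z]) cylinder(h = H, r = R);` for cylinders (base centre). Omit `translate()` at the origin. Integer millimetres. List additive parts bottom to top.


cube([280, 160, 20]);
translate([0, 0, 20]) cube([280, 20, 120]);
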